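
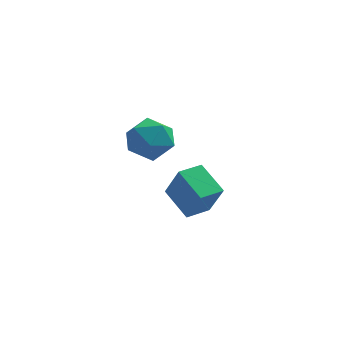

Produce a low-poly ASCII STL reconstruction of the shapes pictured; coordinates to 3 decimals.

solid 
facet normal -0.685 0.333 0.648
outer loop
vertex -2.78 -3.414 3.639
vertex -2.411 -4.19 4.428
vertex -1.933 -3.127 4.388
endloop
endfacet
facet normal -0.475 0.855 0.210
outer loop
vertex -2.78 -3.414 3.639
vertex -1.933 -3.127 4.388
vertex -1.854 -2.808 3.268
endloop
endfacet
facet normal -0.608 0.647 -0.460
outer loop
vertex -2.78 -3.414 3.639
vertex -1.854 -2.808 3.268
vertex -2.283 -3.675 2.615
endloop
endfacet
facet normal -0.900 -0.003 -0.436
outer loop
vertex -2.78 -3.414 3.639
vertex -2.283 -3.675 2.615
vertex -2.628 -4.529 3.332
endloop
endfacet
facet normal -0.948 -0.198 0.249
outer loop
vertex -2.78 -3.414 3.639
vertex -2.628 -4.529 3.332
vertex -2.411 -4.19 4.428
endloop
endfacet
facet normal 0.231 0.931 0.282
outer loop
vertex -1.854 -2.808 3.268
vertex -1.933 -3.127 4.388
vertex -0.912 -3.211 3.828
endloop
endfacet
facet normal -0.110 0.087 0.990
outer loop
vertex -1.933 -3.127 4.388
vertex -2.411 -4.19 4.428
vertex -1.257 -4.065 4.545
endloop
endfacet
facet normal -0.535 -0.771 0.345
outer loop
vertex -2.411 -4.19 4.428
vertex -2.628 -4.529 3.332
vertex -1.686 -4.932 3.892
endloop
endfacet
facet normal -0.456 -0.457 -0.764
outer loop
vertex -2.628 -4.529 3.332
vertex -2.283 -3.675 2.615
vertex -1.607 -4.613 2.772
endloop
endfacet
facet normal 0.017 0.596 -0.803
outer loop
vertex -2.283 -3.675 2.615
vertex -1.854 -2.808 3.268
vertex -1.129 -3.55 2.732
endloop
endfacet
facet normal 0.900 0.003 0.436
outer loop
vertex -0.76 -4.326 3.521
vertex -0.912 -3.211 3.828
vertex -1.257 -4.065 4.545
endloop
endfacet
facet normal 0.608 -0.647 0.460
outer loop
vertex -0.76 -4.326 3.521
vertex -1.257 -4.065 4.545
vertex -1.686 -4.932 3.892
endloop
endfacet
facet normal 0.475 -0.855 -0.210
outer loop
vertex -0.76 -4.326 3.521
vertex -1.686 -4.932 3.892
vertex -1.607 -4.613 2.772
endloop
endfacet
facet normal 0.685 -0.333 -0.648
outer loop
vertex -0.76 -4.326 3.521
vertex -1.607 -4.613 2.772
vertex -1.129 -3.55 2.732
endloop
endfacet
facet normal 0.948 0.198 -0.249
outer loop
vertex -0.76 -4.326 3.521
vertex -1.129 -3.55 2.732
vertex -0.912 -3.211 3.828
endloop
endfacet
facet normal 0.456 0.457 0.764
outer loop
vertex -1.257 -4.065 4.545
vertex -0.912 -3.211 3.828
vertex -1.933 -3.127 4.388
endloop
endfacet
facet normal -0.017 -0.596 0.803
outer loop
vertex -1.686 -4.932 3.892
vertex -1.257 -4.065 4.545
vertex -2.411 -4.19 4.428
endloop
endfacet
facet normal -0.231 -0.931 -0.282
outer loop
vertex -1.607 -4.613 2.772
vertex -1.686 -4.932 3.892
vertex -2.628 -4.529 3.332
endloop
endfacet
facet normal 0.110 -0.087 -0.990
outer loop
vertex -1.129 -3.55 2.732
vertex -1.607 -4.613 2.772
vertex -2.283 -3.675 2.615
endloop
endfacet
facet normal 0.535 0.771 -0.345
outer loop
vertex -0.912 -3.211 3.828
vertex -1.129 -3.55 2.732
vertex -1.854 -2.808 3.268
endloop
endfacet
facet normal -0.567 0.695 0.443
outer loop
vertex -0.729 -1.562 0.051
vertex 0.215 -0.745 -0.023
vertex -1.346 -0.999 -1.622
endloop
endfacet
facet normal -0.755 -0.653 0.059
outer loop
vertex -0.355 -2.215 -2.397
vertex -0.729 -1.562 0.051
vertex -1.346 -0.999 -1.622
endloop
endfacet
facet normal -0.567 0.694 0.443
outer loop
vertex -1.346 -0.999 -1.622
vertex 0.215 -0.745 -0.023
vertex -0.403 -0.182 -1.696
endloop
endfacet
facet normal -0.331 0.301 -0.895
outer loop
vertex -0.403 -0.182 -1.696
vertex -0.355 -2.215 -2.397
vertex -1.346 -0.999 -1.622
endloop
endfacet
facet normal 0.330 -0.301 0.895
outer loop
vertex -0.729 -1.562 0.051
vertex 1.206 -1.961 -0.798
vertex 0.215 -0.745 -0.023
endloop
endfacet
facet normal -0.755 -0.653 0.059
outer loop
vertex 0.263 -2.778 -0.724
vertex -0.729 -1.562 0.051
vertex -0.355 -2.215 -2.397
endloop
endfacet
facet normal 0.331 -0.301 0.895
outer loop
vertex 0.263 -2.778 -0.724
vertex 1.206 -1.961 -0.798
vertex -0.729 -1.562 0.051
endloop
endfacet
facet normal 0.755 0.653 -0.059
outer loop
vertex 0.215 -0.745 -0.023
vertex 1.206 -1.961 -0.798
vertex -0.403 -0.182 -1.696
endloop
endfacet
facet normal -0.330 0.301 -0.895
outer loop
vertex 0.589 -1.398 -2.471
vertex -0.355 -2.215 -2.397
vertex -0.403 -0.182 -1.696
endloop
endfacet
facet normal 0.755 0.653 -0.059
outer loop
vertex -0.403 -0.182 -1.696
vertex 1.206 -1.961 -0.798
vertex 0.589 -1.398 -2.471
endloop
endfacet
facet normal 0.567 -0.695 -0.443
outer loop
vertex 0.589 -1.398 -2.471
vertex 0.263 -2.778 -0.724
vertex -0.355 -2.215 -2.397
endloop
endfacet
facet normal 0.567 -0.695 -0.443
outer loop
vertex 1.206 -1.961 -0.798
vertex 0.263 -2.778 -0.724
vertex 0.589 -1.398 -2.471
endloop
endfacet

endsolid


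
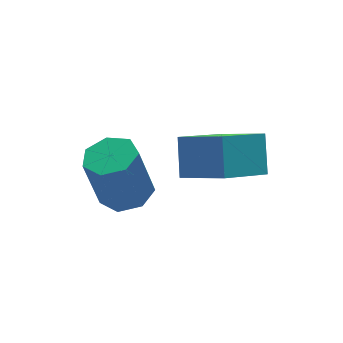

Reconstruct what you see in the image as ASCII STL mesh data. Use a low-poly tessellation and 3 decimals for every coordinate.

solid 
facet normal -0.819 -0.319 0.477
outer loop
vertex -1.549 -3.701 3.644
vertex -2.41 -2.608 2.895
vertex -1.78 -4.537 2.688
endloop
endfacet
facet normal 0.545 -0.692 0.473
outer loop
vertex -0.33 -3.972 1.845
vertex -1.549 -3.701 3.644
vertex -1.78 -4.537 2.688
endloop
endfacet
facet normal -0.819 -0.319 0.477
outer loop
vertex -1.78 -4.537 2.688
vertex -2.41 -2.608 2.895
vertex -2.641 -3.443 1.94
endloop
endfacet
facet normal -0.179 -0.647 -0.741
outer loop
vertex -2.641 -3.443 1.94
vertex -0.33 -3.972 1.845
vertex -1.78 -4.537 2.688
endloop
endfacet
facet normal 0.178 0.648 0.741
outer loop
vertex -1.549 -3.701 3.644
vertex -0.96 -2.043 2.052
vertex -2.41 -2.608 2.895
endloop
endfacet
facet normal 0.545 -0.692 0.473
outer loop
vertex -0.099 -3.137 2.8
vertex -1.549 -3.701 3.644
vertex -0.33 -3.972 1.845
endloop
endfacet
facet normal 0.179 0.648 0.741
outer loop
vertex -0.099 -3.137 2.8
vertex -0.96 -2.043 2.052
vertex -1.549 -3.701 3.644
endloop
endfacet
facet normal -0.545 0.692 -0.473
outer loop
vertex -2.41 -2.608 2.895
vertex -0.96 -2.043 2.052
vertex -2.641 -3.443 1.94
endloop
endfacet
facet normal -0.179 -0.648 -0.740
outer loop
vertex -1.191 -2.879 1.096
vertex -0.33 -3.972 1.845
vertex -2.641 -3.443 1.94
endloop
endfacet
facet normal -0.545 0.692 -0.474
outer loop
vertex -2.641 -3.443 1.94
vertex -0.96 -2.043 2.052
vertex -1.191 -2.879 1.096
endloop
endfacet
facet normal 0.819 0.319 -0.477
outer loop
vertex -1.191 -2.879 1.096
vertex -0.099 -3.137 2.8
vertex -0.33 -3.972 1.845
endloop
endfacet
facet normal 0.819 0.319 -0.477
outer loop
vertex -0.96 -2.043 2.052
vertex -0.099 -3.137 2.8
vertex -1.191 -2.879 1.096
endloop
endfacet
facet normal 0.239 -0.009 -0.971
outer loop
vertex -2.685 -1.459 -0.528
vertex -3.423 -1.128 -0.713
vertex -2.71 -0.739 -0.541
endloop
endfacet
facet normal 0.971 0.038 0.238
outer loop
vertex -2.685 -1.459 -0.528
vertex -2.71 -0.739 -0.541
vertex -3.138 -1.443 1.317
endloop
endfacet
facet normal 0.970 0.039 0.238
outer loop
vertex -3.138 -1.443 1.317
vertex -2.71 -0.739 -0.541
vertex -3.164 -0.723 1.304
endloop
endfacet
facet normal -0.238 0.009 0.971
outer loop
vertex -3.138 -1.443 1.317
vertex -3.164 -0.723 1.304
vertex -3.877 -1.112 1.133
endloop
endfacet
facet normal 0.239 -0.008 -0.971
outer loop
vertex -2.71 -0.739 -0.541
vertex -3.423 -1.128 -0.713
vertex -3.273 -0.312 -0.683
endloop
endfacet
facet normal 0.577 0.806 0.135
outer loop
vertex -2.71 -0.739 -0.541
vertex -3.273 -0.312 -0.683
vertex -3.164 -0.723 1.304
endloop
endfacet
facet normal 0.578 0.805 0.135
outer loop
vertex -3.164 -0.723 1.304
vertex -3.273 -0.312 -0.683
vertex -3.726 -0.296 1.162
endloop
endfacet
facet normal -0.238 0.010 0.971
outer loop
vertex -3.164 -0.723 1.304
vertex -3.726 -0.296 1.162
vertex -3.877 -1.112 1.133
endloop
endfacet
facet normal 0.238 -0.008 -0.971
outer loop
vertex -3.273 -0.312 -0.683
vertex -3.423 -1.128 -0.713
vertex -3.949 -0.5 -0.847
endloop
endfacet
facet normal -0.251 0.965 -0.070
outer loop
vertex -3.273 -0.312 -0.683
vertex -3.949 -0.5 -0.847
vertex -3.726 -0.296 1.162
endloop
endfacet
facet normal -0.251 0.965 -0.070
outer loop
vertex -3.726 -0.296 1.162
vertex -3.949 -0.5 -0.847
vertex -4.402 -0.484 0.998
endloop
endfacet
facet normal -0.238 0.010 0.971
outer loop
vertex -3.726 -0.296 1.162
vertex -4.402 -0.484 0.998
vertex -3.877 -1.112 1.133
endloop
endfacet
facet normal 0.238 -0.008 -0.971
outer loop
vertex -3.949 -0.5 -0.847
vertex -3.423 -1.128 -0.713
vertex -4.229 -1.16 -0.91
endloop
endfacet
facet normal -0.890 0.399 -0.222
outer loop
vertex -3.949 -0.5 -0.847
vertex -4.229 -1.16 -0.91
vertex -4.402 -0.484 0.998
endloop
endfacet
facet normal -0.890 0.399 -0.222
outer loop
vertex -4.402 -0.484 0.998
vertex -4.229 -1.16 -0.91
vertex -4.682 -1.144 0.935
endloop
endfacet
facet normal -0.239 0.009 0.971
outer loop
vertex -4.402 -0.484 0.998
vertex -4.682 -1.144 0.935
vertex -3.877 -1.112 1.133
endloop
endfacet
facet normal 0.238 -0.009 -0.971
outer loop
vertex -4.229 -1.16 -0.91
vertex -3.423 -1.128 -0.713
vertex -3.902 -1.797 -0.824
endloop
endfacet
facet normal -0.859 -0.469 -0.207
outer loop
vertex -4.229 -1.16 -0.91
vertex -3.902 -1.797 -0.824
vertex -4.682 -1.144 0.935
endloop
endfacet
facet normal -0.859 -0.468 -0.207
outer loop
vertex -4.682 -1.144 0.935
vertex -3.902 -1.797 -0.824
vertex -4.356 -1.781 1.021
endloop
endfacet
facet normal -0.239 0.009 0.971
outer loop
vertex -4.682 -1.144 0.935
vertex -4.356 -1.781 1.021
vertex -3.877 -1.112 1.133
endloop
endfacet
facet normal 0.238 -0.010 -0.971
outer loop
vertex -3.902 -1.797 -0.824
vertex -3.423 -1.128 -0.713
vertex -3.215 -1.929 -0.654
endloop
endfacet
facet normal -0.180 -0.983 -0.036
outer loop
vertex -3.902 -1.797 -0.824
vertex -3.215 -1.929 -0.654
vertex -4.356 -1.781 1.021
endloop
endfacet
facet normal -0.180 -0.983 -0.036
outer loop
vertex -4.356 -1.781 1.021
vertex -3.215 -1.929 -0.654
vertex -3.669 -1.913 1.191
endloop
endfacet
facet normal -0.239 0.008 0.971
outer loop
vertex -4.356 -1.781 1.021
vertex -3.669 -1.913 1.191
vertex -3.877 -1.112 1.133
endloop
endfacet
facet normal 0.239 -0.009 -0.971
outer loop
vertex -3.215 -1.929 -0.654
vertex -3.423 -1.128 -0.713
vertex -2.685 -1.459 -0.528
endloop
endfacet
facet normal 0.633 -0.757 0.162
outer loop
vertex -3.215 -1.929 -0.654
vertex -2.685 -1.459 -0.528
vertex -3.669 -1.913 1.191
endloop
endfacet
facet normal 0.632 -0.758 0.162
outer loop
vertex -3.669 -1.913 1.191
vertex -2.685 -1.459 -0.528
vertex -3.138 -1.443 1.317
endloop
endfacet
facet normal -0.238 0.009 0.971
outer loop
vertex -3.669 -1.913 1.191
vertex -3.138 -1.443 1.317
vertex -3.877 -1.112 1.133
endloop
endfacet

endsolid


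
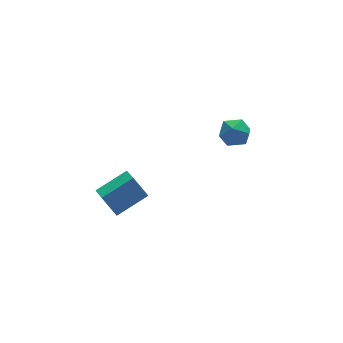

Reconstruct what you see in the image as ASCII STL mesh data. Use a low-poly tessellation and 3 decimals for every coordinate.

solid 
facet normal -0.922 -0.076 -0.378
outer loop
vertex -4.451 1.603 -0.208
vertex -4.259 2.931 -0.944
vertex -3.921 0.891 -1.356
endloop
endfacet
facet normal -0.125 -0.868 0.481
outer loop
vertex -2.021 1.049 -0.576
vertex -4.451 1.603 -0.208
vertex -3.921 0.891 -1.356
endloop
endfacet
facet normal -0.923 -0.077 -0.378
outer loop
vertex -3.921 0.891 -1.356
vertex -4.259 2.931 -0.944
vertex -3.73 2.219 -2.091
endloop
endfacet
facet normal 0.366 -0.490 -0.791
outer loop
vertex -3.73 2.219 -2.091
vertex -2.021 1.049 -0.576
vertex -3.921 0.891 -1.356
endloop
endfacet
facet normal -0.365 0.491 0.791
outer loop
vertex -4.451 1.603 -0.208
vertex -2.359 3.089 -0.164
vertex -4.259 2.931 -0.944
endloop
endfacet
facet normal -0.125 -0.868 0.481
outer loop
vertex -2.55 1.761 0.571
vertex -4.451 1.603 -0.208
vertex -2.021 1.049 -0.576
endloop
endfacet
facet normal -0.365 0.490 0.791
outer loop
vertex -2.55 1.761 0.571
vertex -2.359 3.089 -0.164
vertex -4.451 1.603 -0.208
endloop
endfacet
facet normal 0.125 0.868 -0.481
outer loop
vertex -4.259 2.931 -0.944
vertex -2.359 3.089 -0.164
vertex -3.73 2.219 -2.091
endloop
endfacet
facet normal 0.365 -0.491 -0.791
outer loop
vertex -1.829 2.377 -1.312
vertex -2.021 1.049 -0.576
vertex -3.73 2.219 -2.091
endloop
endfacet
facet normal 0.125 0.868 -0.481
outer loop
vertex -3.73 2.219 -2.091
vertex -2.359 3.089 -0.164
vertex -1.829 2.377 -1.312
endloop
endfacet
facet normal 0.923 0.076 0.378
outer loop
vertex -1.829 2.377 -1.312
vertex -2.55 1.761 0.571
vertex -2.021 1.049 -0.576
endloop
endfacet
facet normal 0.922 0.077 0.378
outer loop
vertex -2.359 3.089 -0.164
vertex -2.55 1.761 0.571
vertex -1.829 2.377 -1.312
endloop
endfacet
facet normal -0.075 0.192 0.978
outer loop
vertex 3.222 2.739 2.239
vertex 3.285 1.751 2.438
vertex 4.123 2.311 2.392
endloop
endfacet
facet normal 0.241 0.734 0.635
outer loop
vertex 3.222 2.739 2.239
vertex 4.123 2.311 2.392
vertex 4.005 2.989 1.653
endloop
endfacet
facet normal -0.210 0.969 0.133
outer loop
vertex 3.222 2.739 2.239
vertex 4.005 2.989 1.653
vertex 3.093 2.848 1.244
endloop
endfacet
facet normal -0.803 0.573 0.167
outer loop
vertex 3.222 2.739 2.239
vertex 3.093 2.848 1.244
vertex 2.648 2.083 1.729
endloop
endfacet
facet normal -0.719 0.093 0.689
outer loop
vertex 3.222 2.739 2.239
vertex 2.648 2.083 1.729
vertex 3.285 1.751 2.438
endloop
endfacet
facet normal 0.821 0.480 0.309
outer loop
vertex 4.005 2.989 1.653
vertex 4.123 2.311 2.392
vertex 4.552 2.157 1.491
endloop
endfacet
facet normal 0.312 -0.396 0.863
outer loop
vertex 4.123 2.311 2.392
vertex 3.285 1.751 2.438
vertex 4.107 1.392 1.976
endloop
endfacet
facet normal -0.730 -0.557 0.395
outer loop
vertex 3.285 1.751 2.438
vertex 2.648 2.083 1.729
vertex 3.195 1.251 1.567
endloop
endfacet
facet normal -0.866 0.219 -0.450
outer loop
vertex 2.648 2.083 1.729
vertex 3.093 2.848 1.244
vertex 3.077 1.929 0.828
endloop
endfacet
facet normal 0.093 0.859 -0.503
outer loop
vertex 3.093 2.848 1.244
vertex 4.005 2.989 1.653
vertex 3.915 2.489 0.782
endloop
endfacet
facet normal 0.803 -0.573 -0.167
outer loop
vertex 3.978 1.501 0.981
vertex 4.552 2.157 1.491
vertex 4.107 1.392 1.976
endloop
endfacet
facet normal 0.210 -0.969 -0.133
outer loop
vertex 3.978 1.501 0.981
vertex 4.107 1.392 1.976
vertex 3.195 1.251 1.567
endloop
endfacet
facet normal -0.241 -0.734 -0.635
outer loop
vertex 3.978 1.501 0.981
vertex 3.195 1.251 1.567
vertex 3.077 1.929 0.828
endloop
endfacet
facet normal 0.075 -0.192 -0.978
outer loop
vertex 3.978 1.501 0.981
vertex 3.077 1.929 0.828
vertex 3.915 2.489 0.782
endloop
endfacet
facet normal 0.719 -0.093 -0.689
outer loop
vertex 3.978 1.501 0.981
vertex 3.915 2.489 0.782
vertex 4.552 2.157 1.491
endloop
endfacet
facet normal 0.866 -0.219 0.450
outer loop
vertex 4.107 1.392 1.976
vertex 4.552 2.157 1.491
vertex 4.123 2.311 2.392
endloop
endfacet
facet normal -0.093 -0.859 0.503
outer loop
vertex 3.195 1.251 1.567
vertex 4.107 1.392 1.976
vertex 3.285 1.751 2.438
endloop
endfacet
facet normal -0.821 -0.480 -0.309
outer loop
vertex 3.077 1.929 0.828
vertex 3.195 1.251 1.567
vertex 2.648 2.083 1.729
endloop
endfacet
facet normal -0.312 0.396 -0.863
outer loop
vertex 3.915 2.489 0.782
vertex 3.077 1.929 0.828
vertex 3.093 2.848 1.244
endloop
endfacet
facet normal 0.730 0.557 -0.395
outer loop
vertex 4.552 2.157 1.491
vertex 3.915 2.489 0.782
vertex 4.005 2.989 1.653
endloop
endfacet

endsolid


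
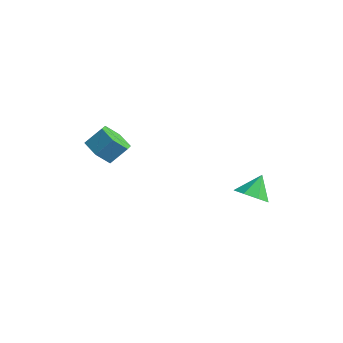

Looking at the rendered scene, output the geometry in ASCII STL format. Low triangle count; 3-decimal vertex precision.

solid 
facet normal 0.073 -0.644 -0.762
outer loop
vertex 3.855 3.021 -0.033
vertex 2.824 2.834 0.026
vertex 3.425 3.519 -0.495
endloop
endfacet
facet normal 0.664 0.729 0.168
outer loop
vertex 3.855 3.021 -0.033
vertex 3.425 3.519 -0.495
vertex 2.716 3.786 1.154
endloop
endfacet
facet normal 0.073 -0.644 -0.762
outer loop
vertex 3.425 3.519 -0.495
vertex 2.824 2.834 0.026
vertex 2.643 3.615 -0.651
endloop
endfacet
facet normal 0.141 0.985 -0.099
outer loop
vertex 3.425 3.519 -0.495
vertex 2.643 3.615 -0.651
vertex 2.716 3.786 1.154
endloop
endfacet
facet normal 0.074 -0.643 -0.762
outer loop
vertex 2.643 3.615 -0.651
vertex 2.824 2.834 0.026
vertex 1.966 3.253 -0.411
endloop
endfacet
facet normal -0.488 0.871 -0.063
outer loop
vertex 2.643 3.615 -0.651
vertex 1.966 3.253 -0.411
vertex 2.716 3.786 1.154
endloop
endfacet
facet normal 0.073 -0.644 -0.761
outer loop
vertex 1.966 3.253 -0.411
vertex 2.824 2.834 0.026
vertex 1.793 2.646 0.086
endloop
endfacet
facet normal -0.854 0.453 0.255
outer loop
vertex 1.966 3.253 -0.411
vertex 1.793 2.646 0.086
vertex 2.716 3.786 1.154
endloop
endfacet
facet normal 0.073 -0.644 -0.762
outer loop
vertex 1.793 2.646 0.086
vertex 2.824 2.834 0.026
vertex 2.223 2.148 0.548
endloop
endfacet
facet normal -0.744 -0.023 0.668
outer loop
vertex 1.793 2.646 0.086
vertex 2.223 2.148 0.548
vertex 2.716 3.786 1.154
endloop
endfacet
facet normal 0.073 -0.644 -0.762
outer loop
vertex 2.223 2.148 0.548
vertex 2.824 2.834 0.026
vertex 3.005 2.052 0.704
endloop
endfacet
facet normal -0.221 -0.279 0.934
outer loop
vertex 2.223 2.148 0.548
vertex 3.005 2.052 0.704
vertex 2.716 3.786 1.154
endloop
endfacet
facet normal 0.073 -0.644 -0.762
outer loop
vertex 3.005 2.052 0.704
vertex 2.824 2.834 0.026
vertex 3.682 2.414 0.463
endloop
endfacet
facet normal 0.408 -0.165 0.898
outer loop
vertex 3.005 2.052 0.704
vertex 3.682 2.414 0.463
vertex 2.716 3.786 1.154
endloop
endfacet
facet normal 0.073 -0.643 -0.762
outer loop
vertex 3.682 2.414 0.463
vertex 2.824 2.834 0.026
vertex 3.855 3.021 -0.033
endloop
endfacet
facet normal 0.774 0.253 0.580
outer loop
vertex 3.682 2.414 0.463
vertex 3.855 3.021 -0.033
vertex 2.716 3.786 1.154
endloop
endfacet
facet normal -0.356 -0.620 -0.699
outer loop
vertex -3.246 -2.432 2.948
vertex -3.834 -1.627 2.533
vertex -2.829 -1.802 2.176
endloop
endfacet
facet normal 0.851 -0.524 0.032
outer loop
vertex -3.246 -2.432 2.948
vertex -2.829 -1.802 2.176
vertex -2.779 -1.618 3.863
endloop
endfacet
facet normal 0.851 -0.525 0.032
outer loop
vertex -2.779 -1.618 3.863
vertex -2.829 -1.802 2.176
vertex -2.362 -0.989 3.09
endloop
endfacet
facet normal 0.357 0.621 0.698
outer loop
vertex -2.779 -1.618 3.863
vertex -2.362 -0.989 3.09
vertex -3.366 -0.813 3.447
endloop
endfacet
facet normal -0.356 -0.621 -0.698
outer loop
vertex -2.829 -1.802 2.176
vertex -3.834 -1.627 2.533
vertex -3.417 -0.997 1.76
endloop
endfacet
facet normal 0.759 0.243 -0.604
outer loop
vertex -2.829 -1.802 2.176
vertex -3.417 -0.997 1.76
vertex -2.362 -0.989 3.09
endloop
endfacet
facet normal 0.759 0.243 -0.604
outer loop
vertex -2.362 -0.989 3.09
vertex -3.417 -0.997 1.76
vertex -2.95 -0.184 2.675
endloop
endfacet
facet normal 0.357 0.621 0.698
outer loop
vertex -2.362 -0.989 3.09
vertex -2.95 -0.184 2.675
vertex -3.366 -0.813 3.447
endloop
endfacet
facet normal -0.356 -0.621 -0.698
outer loop
vertex -3.417 -0.997 1.76
vertex -3.834 -1.627 2.533
vertex -4.421 -0.822 2.117
endloop
endfacet
facet normal -0.092 0.767 -0.635
outer loop
vertex -3.417 -0.997 1.76
vertex -4.421 -0.822 2.117
vertex -2.95 -0.184 2.675
endloop
endfacet
facet normal -0.092 0.767 -0.635
outer loop
vertex -2.95 -0.184 2.675
vertex -4.421 -0.822 2.117
vertex -3.954 -0.008 3.032
endloop
endfacet
facet normal 0.357 0.621 0.698
outer loop
vertex -2.95 -0.184 2.675
vertex -3.954 -0.008 3.032
vertex -3.366 -0.813 3.447
endloop
endfacet
facet normal -0.357 -0.621 -0.698
outer loop
vertex -4.421 -0.822 2.117
vertex -3.834 -1.627 2.533
vertex -4.838 -1.451 2.89
endloop
endfacet
facet normal -0.851 0.524 -0.032
outer loop
vertex -4.421 -0.822 2.117
vertex -4.838 -1.451 2.89
vertex -3.954 -0.008 3.032
endloop
endfacet
facet normal -0.851 0.524 -0.032
outer loop
vertex -3.954 -0.008 3.032
vertex -4.838 -1.451 2.89
vertex -4.371 -0.638 3.804
endloop
endfacet
facet normal 0.356 0.620 0.699
outer loop
vertex -3.954 -0.008 3.032
vertex -4.371 -0.638 3.804
vertex -3.366 -0.813 3.447
endloop
endfacet
facet normal -0.357 -0.621 -0.698
outer loop
vertex -4.838 -1.451 2.89
vertex -3.834 -1.627 2.533
vertex -4.25 -2.256 3.305
endloop
endfacet
facet normal -0.759 -0.243 0.604
outer loop
vertex -4.838 -1.451 2.89
vertex -4.25 -2.256 3.305
vertex -4.371 -0.638 3.804
endloop
endfacet
facet normal -0.759 -0.243 0.603
outer loop
vertex -4.371 -0.638 3.804
vertex -4.25 -2.256 3.305
vertex -3.783 -1.443 4.22
endloop
endfacet
facet normal 0.356 0.621 0.698
outer loop
vertex -4.371 -0.638 3.804
vertex -3.783 -1.443 4.22
vertex -3.366 -0.813 3.447
endloop
endfacet
facet normal -0.357 -0.621 -0.698
outer loop
vertex -4.25 -2.256 3.305
vertex -3.834 -1.627 2.533
vertex -3.246 -2.432 2.948
endloop
endfacet
facet normal 0.091 -0.767 0.635
outer loop
vertex -4.25 -2.256 3.305
vertex -3.246 -2.432 2.948
vertex -3.783 -1.443 4.22
endloop
endfacet
facet normal 0.092 -0.767 0.635
outer loop
vertex -3.783 -1.443 4.22
vertex -3.246 -2.432 2.948
vertex -2.779 -1.618 3.863
endloop
endfacet
facet normal 0.356 0.621 0.698
outer loop
vertex -3.783 -1.443 4.22
vertex -2.779 -1.618 3.863
vertex -3.366 -0.813 3.447
endloop
endfacet

endsolid


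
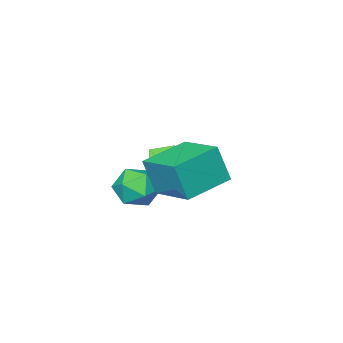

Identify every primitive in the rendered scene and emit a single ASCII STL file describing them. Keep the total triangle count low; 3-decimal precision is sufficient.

solid 
facet normal -0.689 0.395 0.608
outer loop
vertex 1.194 -2.252 -1.467
vertex 1.098 -3.221 -0.946
vertex 1.834 -2.477 -0.596
endloop
endfacet
facet normal -0.223 0.892 0.394
outer loop
vertex 1.194 -2.252 -1.467
vertex 1.834 -2.477 -0.596
vertex 2.263 -1.978 -1.482
endloop
endfacet
facet normal -0.239 0.917 -0.320
outer loop
vertex 1.194 -2.252 -1.467
vertex 2.263 -1.978 -1.482
vertex 1.792 -2.414 -2.38
endloop
endfacet
facet normal -0.716 0.436 -0.546
outer loop
vertex 1.194 -2.252 -1.467
vertex 1.792 -2.414 -2.38
vertex 1.072 -3.182 -2.049
endloop
endfacet
facet normal -0.993 0.113 0.027
outer loop
vertex 1.194 -2.252 -1.467
vertex 1.072 -3.182 -2.049
vertex 1.098 -3.221 -0.946
endloop
endfacet
facet normal 0.430 0.682 0.592
outer loop
vertex 2.263 -1.978 -1.482
vertex 1.834 -2.477 -0.596
vertex 2.828 -2.778 -0.971
endloop
endfacet
facet normal -0.323 -0.122 0.938
outer loop
vertex 1.834 -2.477 -0.596
vertex 1.098 -3.221 -0.946
vertex 2.108 -3.546 -0.64
endloop
endfacet
facet normal -0.816 -0.577 -0.001
outer loop
vertex 1.098 -3.221 -0.946
vertex 1.072 -3.182 -2.049
vertex 1.637 -3.982 -1.538
endloop
endfacet
facet normal -0.367 -0.056 -0.928
outer loop
vertex 1.072 -3.182 -2.049
vertex 1.792 -2.414 -2.38
vertex 2.066 -3.483 -2.424
endloop
endfacet
facet normal 0.403 0.722 -0.562
outer loop
vertex 1.792 -2.414 -2.38
vertex 2.263 -1.978 -1.482
vertex 2.802 -2.739 -2.074
endloop
endfacet
facet normal 0.716 -0.436 0.546
outer loop
vertex 2.706 -3.708 -1.553
vertex 2.828 -2.778 -0.971
vertex 2.108 -3.546 -0.64
endloop
endfacet
facet normal 0.239 -0.917 0.320
outer loop
vertex 2.706 -3.708 -1.553
vertex 2.108 -3.546 -0.64
vertex 1.637 -3.982 -1.538
endloop
endfacet
facet normal 0.223 -0.892 -0.394
outer loop
vertex 2.706 -3.708 -1.553
vertex 1.637 -3.982 -1.538
vertex 2.066 -3.483 -2.424
endloop
endfacet
facet normal 0.689 -0.395 -0.608
outer loop
vertex 2.706 -3.708 -1.553
vertex 2.066 -3.483 -2.424
vertex 2.802 -2.739 -2.074
endloop
endfacet
facet normal 0.993 -0.113 -0.027
outer loop
vertex 2.706 -3.708 -1.553
vertex 2.802 -2.739 -2.074
vertex 2.828 -2.778 -0.971
endloop
endfacet
facet normal 0.367 0.056 0.928
outer loop
vertex 2.108 -3.546 -0.64
vertex 2.828 -2.778 -0.971
vertex 1.834 -2.477 -0.596
endloop
endfacet
facet normal -0.403 -0.722 0.562
outer loop
vertex 1.637 -3.982 -1.538
vertex 2.108 -3.546 -0.64
vertex 1.098 -3.221 -0.946
endloop
endfacet
facet normal -0.430 -0.682 -0.592
outer loop
vertex 2.066 -3.483 -2.424
vertex 1.637 -3.982 -1.538
vertex 1.072 -3.182 -2.049
endloop
endfacet
facet normal 0.323 0.122 -0.938
outer loop
vertex 2.802 -2.739 -2.074
vertex 2.066 -3.483 -2.424
vertex 1.792 -2.414 -2.38
endloop
endfacet
facet normal 0.816 0.577 0.001
outer loop
vertex 2.828 -2.778 -0.971
vertex 2.802 -2.739 -2.074
vertex 2.263 -1.978 -1.482
endloop
endfacet
facet normal -0.521 -0.143 -0.841
outer loop
vertex -0.645 -5.135 -1.641
vertex -1.398 -4.362 -1.306
vertex 0.384 -3.754 -2.513
endloop
endfacet
facet normal 0.667 -0.684 -0.296
outer loop
vertex 0.878 -3.618 -1.714
vertex -0.645 -5.135 -1.641
vertex 0.384 -3.754 -2.513
endloop
endfacet
facet normal -0.521 -0.144 -0.841
outer loop
vertex 0.384 -3.754 -2.513
vertex -1.398 -4.362 -1.306
vertex -0.37 -2.981 -2.178
endloop
endfacet
facet normal 0.533 0.716 -0.451
outer loop
vertex -0.37 -2.981 -2.178
vertex 0.878 -3.618 -1.714
vertex 0.384 -3.754 -2.513
endloop
endfacet
facet normal -0.533 -0.715 0.452
outer loop
vertex -0.645 -5.135 -1.641
vertex -0.904 -4.226 -0.507
vertex -1.398 -4.362 -1.306
endloop
endfacet
facet normal 0.667 -0.684 -0.297
outer loop
vertex -0.15 -4.999 -0.842
vertex -0.645 -5.135 -1.641
vertex 0.878 -3.618 -1.714
endloop
endfacet
facet normal -0.533 -0.716 0.452
outer loop
vertex -0.15 -4.999 -0.842
vertex -0.904 -4.226 -0.507
vertex -0.645 -5.135 -1.641
endloop
endfacet
facet normal -0.667 0.684 0.296
outer loop
vertex -1.398 -4.362 -1.306
vertex -0.904 -4.226 -0.507
vertex -0.37 -2.981 -2.178
endloop
endfacet
facet normal 0.533 0.715 -0.452
outer loop
vertex 0.125 -2.845 -1.379
vertex 0.878 -3.618 -1.714
vertex -0.37 -2.981 -2.178
endloop
endfacet
facet normal -0.667 0.684 0.297
outer loop
vertex -0.37 -2.981 -2.178
vertex -0.904 -4.226 -0.507
vertex 0.125 -2.845 -1.379
endloop
endfacet
facet normal 0.521 0.143 0.841
outer loop
vertex 0.125 -2.845 -1.379
vertex -0.15 -4.999 -0.842
vertex 0.878 -3.618 -1.714
endloop
endfacet
facet normal 0.521 0.143 0.842
outer loop
vertex -0.904 -4.226 -0.507
vertex -0.15 -4.999 -0.842
vertex 0.125 -2.845 -1.379
endloop
endfacet
facet normal -0.984 -0.042 0.171
outer loop
vertex 0.994 -1.026 1.626
vertex 1.004 1.047 2.197
vertex 0.68 -0.559 -0.063
endloop
endfacet
facet normal -0.005 -0.964 -0.266
outer loop
vertex 2.836 -0.467 -0.437
vertex 0.994 -1.026 1.626
vertex 0.68 -0.559 -0.063
endloop
endfacet
facet normal -0.984 -0.043 0.171
outer loop
vertex 0.68 -0.559 -0.063
vertex 1.004 1.047 2.197
vertex 0.69 1.513 0.509
endloop
endfacet
facet normal -0.176 0.263 -0.949
outer loop
vertex 0.69 1.513 0.509
vertex 2.836 -0.467 -0.437
vertex 0.68 -0.559 -0.063
endloop
endfacet
facet normal 0.176 -0.262 0.949
outer loop
vertex 0.994 -1.026 1.626
vertex 3.16 1.139 1.823
vertex 1.004 1.047 2.197
endloop
endfacet
facet normal -0.005 -0.964 -0.265
outer loop
vertex 3.15 -0.933 1.251
vertex 0.994 -1.026 1.626
vertex 2.836 -0.467 -0.437
endloop
endfacet
facet normal 0.176 -0.263 0.949
outer loop
vertex 3.15 -0.933 1.251
vertex 3.16 1.139 1.823
vertex 0.994 -1.026 1.626
endloop
endfacet
facet normal 0.005 0.964 0.265
outer loop
vertex 1.004 1.047 2.197
vertex 3.16 1.139 1.823
vertex 0.69 1.513 0.509
endloop
endfacet
facet normal -0.176 0.262 -0.949
outer loop
vertex 2.846 1.606 0.134
vertex 2.836 -0.467 -0.437
vertex 0.69 1.513 0.509
endloop
endfacet
facet normal 0.005 0.964 0.266
outer loop
vertex 0.69 1.513 0.509
vertex 3.16 1.139 1.823
vertex 2.846 1.606 0.134
endloop
endfacet
facet normal 0.984 0.042 -0.171
outer loop
vertex 2.846 1.606 0.134
vertex 3.15 -0.933 1.251
vertex 2.836 -0.467 -0.437
endloop
endfacet
facet normal 0.984 0.043 -0.171
outer loop
vertex 3.16 1.139 1.823
vertex 3.15 -0.933 1.251
vertex 2.846 1.606 0.134
endloop
endfacet

endsolid


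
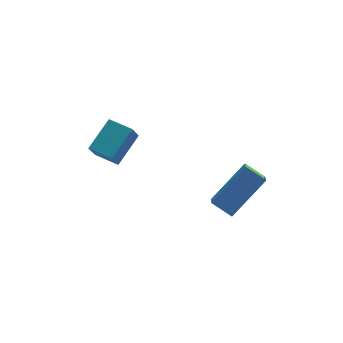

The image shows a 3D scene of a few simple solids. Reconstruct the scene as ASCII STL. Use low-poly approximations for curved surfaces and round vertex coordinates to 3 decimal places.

solid 
facet normal -0.290 -0.463 0.838
outer loop
vertex -0.473 3.395 3.353
vertex -1.314 4.126 3.465
vertex -1.434 2.423 2.483
endloop
endfacet
facet normal 0.751 -0.653 -0.100
outer loop
vertex -1.126 2.914 1.595
vertex -0.473 3.395 3.353
vertex -1.434 2.423 2.483
endloop
endfacet
facet normal -0.290 -0.463 0.838
outer loop
vertex -1.434 2.423 2.483
vertex -1.314 4.126 3.465
vertex -2.275 3.154 2.595
endloop
endfacet
facet normal -0.593 -0.600 -0.537
outer loop
vertex -2.275 3.154 2.595
vertex -1.126 2.914 1.595
vertex -1.434 2.423 2.483
endloop
endfacet
facet normal 0.593 0.600 0.537
outer loop
vertex -0.473 3.395 3.353
vertex -1.006 4.617 2.577
vertex -1.314 4.126 3.465
endloop
endfacet
facet normal 0.751 -0.653 -0.100
outer loop
vertex -0.165 3.886 2.465
vertex -0.473 3.395 3.353
vertex -1.126 2.914 1.595
endloop
endfacet
facet normal 0.593 0.600 0.537
outer loop
vertex -0.165 3.886 2.465
vertex -1.006 4.617 2.577
vertex -0.473 3.395 3.353
endloop
endfacet
facet normal -0.751 0.653 0.100
outer loop
vertex -1.314 4.126 3.465
vertex -1.006 4.617 2.577
vertex -2.275 3.154 2.595
endloop
endfacet
facet normal -0.593 -0.600 -0.537
outer loop
vertex -1.967 3.645 1.707
vertex -1.126 2.914 1.595
vertex -2.275 3.154 2.595
endloop
endfacet
facet normal -0.751 0.653 0.100
outer loop
vertex -2.275 3.154 2.595
vertex -1.006 4.617 2.577
vertex -1.967 3.645 1.707
endloop
endfacet
facet normal 0.290 0.463 -0.838
outer loop
vertex -1.967 3.645 1.707
vertex -0.165 3.886 2.465
vertex -1.126 2.914 1.595
endloop
endfacet
facet normal 0.290 0.463 -0.838
outer loop
vertex -1.006 4.617 2.577
vertex -0.165 3.886 2.465
vertex -1.967 3.645 1.707
endloop
endfacet
facet normal -0.683 -0.337 -0.648
outer loop
vertex 2.75 -1.044 1.447
vertex 2.031 -0.577 1.961
vertex 2.877 -0.243 0.897
endloop
endfacet
facet normal 0.720 -0.467 -0.513
outer loop
vertex 4.329 0.477 2.279
vertex 2.75 -1.044 1.447
vertex 2.877 -0.243 0.897
endloop
endfacet
facet normal -0.682 -0.338 -0.648
outer loop
vertex 2.877 -0.243 0.897
vertex 2.031 -0.577 1.961
vertex 2.157 0.224 1.411
endloop
endfacet
facet normal 0.129 0.817 -0.562
outer loop
vertex 2.157 0.224 1.411
vertex 4.329 0.477 2.279
vertex 2.877 -0.243 0.897
endloop
endfacet
facet normal -0.129 -0.817 0.562
outer loop
vertex 2.75 -1.044 1.447
vertex 3.483 0.143 3.343
vertex 2.031 -0.577 1.961
endloop
endfacet
facet normal 0.720 -0.466 -0.514
outer loop
vertex 4.203 -0.324 2.829
vertex 2.75 -1.044 1.447
vertex 4.329 0.477 2.279
endloop
endfacet
facet normal -0.129 -0.817 0.562
outer loop
vertex 4.203 -0.324 2.829
vertex 3.483 0.143 3.343
vertex 2.75 -1.044 1.447
endloop
endfacet
facet normal -0.720 0.466 0.514
outer loop
vertex 2.031 -0.577 1.961
vertex 3.483 0.143 3.343
vertex 2.157 0.224 1.411
endloop
endfacet
facet normal 0.129 0.817 -0.562
outer loop
vertex 3.61 0.944 2.793
vertex 4.329 0.477 2.279
vertex 2.157 0.224 1.411
endloop
endfacet
facet normal -0.720 0.467 0.514
outer loop
vertex 2.157 0.224 1.411
vertex 3.483 0.143 3.343
vertex 3.61 0.944 2.793
endloop
endfacet
facet normal 0.683 0.338 0.648
outer loop
vertex 3.61 0.944 2.793
vertex 4.203 -0.324 2.829
vertex 4.329 0.477 2.279
endloop
endfacet
facet normal 0.682 0.337 0.649
outer loop
vertex 3.483 0.143 3.343
vertex 4.203 -0.324 2.829
vertex 3.61 0.944 2.793
endloop
endfacet

endsolid


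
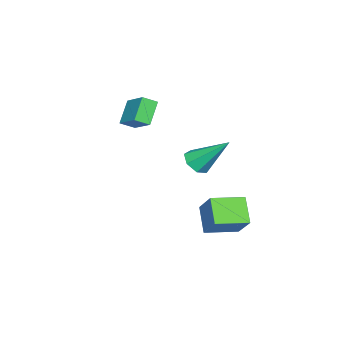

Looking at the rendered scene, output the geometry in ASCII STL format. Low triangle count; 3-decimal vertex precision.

solid 
facet normal -0.640 0.757 -0.133
outer loop
vertex -0.097 1.701 -3.799
vertex 0.677 2.583 -2.5
vertex 0.89 2.354 -4.83
endloop
endfacet
facet normal -0.442 -0.503 -0.742
outer loop
vertex 2.003 1.037 -4.6
vertex -0.097 1.701 -3.799
vertex 0.89 2.354 -4.83
endloop
endfacet
facet normal -0.640 0.757 -0.133
outer loop
vertex 0.89 2.354 -4.83
vertex 0.677 2.583 -2.5
vertex 1.664 3.236 -3.532
endloop
endfacet
facet normal 0.628 0.416 -0.657
outer loop
vertex 1.664 3.236 -3.532
vertex 2.003 1.037 -4.6
vertex 0.89 2.354 -4.83
endloop
endfacet
facet normal -0.628 -0.416 0.657
outer loop
vertex -0.097 1.701 -3.799
vertex 1.79 1.266 -2.27
vertex 0.677 2.583 -2.5
endloop
endfacet
facet normal -0.442 -0.504 -0.742
outer loop
vertex 1.016 0.384 -3.568
vertex -0.097 1.701 -3.799
vertex 2.003 1.037 -4.6
endloop
endfacet
facet normal -0.628 -0.416 0.657
outer loop
vertex 1.016 0.384 -3.568
vertex 1.79 1.266 -2.27
vertex -0.097 1.701 -3.799
endloop
endfacet
facet normal 0.443 0.504 0.742
outer loop
vertex 0.677 2.583 -2.5
vertex 1.79 1.266 -2.27
vertex 1.664 3.236 -3.532
endloop
endfacet
facet normal 0.629 0.416 -0.657
outer loop
vertex 2.777 1.919 -3.301
vertex 2.003 1.037 -4.6
vertex 1.664 3.236 -3.532
endloop
endfacet
facet normal 0.442 0.504 0.742
outer loop
vertex 1.664 3.236 -3.532
vertex 1.79 1.266 -2.27
vertex 2.777 1.919 -3.301
endloop
endfacet
facet normal 0.640 -0.757 0.133
outer loop
vertex 2.777 1.919 -3.301
vertex 1.016 0.384 -3.568
vertex 2.003 1.037 -4.6
endloop
endfacet
facet normal 0.640 -0.757 0.133
outer loop
vertex 1.79 1.266 -2.27
vertex 1.016 0.384 -3.568
vertex 2.777 1.919 -3.301
endloop
endfacet
facet normal 0.061 -0.698 -0.714
outer loop
vertex 4.733 1.35 1.671
vertex 4.026 1.516 1.448
vertex 4.681 1.818 1.209
endloop
endfacet
facet normal 0.932 0.302 0.201
outer loop
vertex 4.733 1.35 1.671
vertex 4.681 1.818 1.209
vertex 3.894 3.044 3.012
endloop
endfacet
facet normal 0.062 -0.698 -0.713
outer loop
vertex 4.681 1.818 1.209
vertex 4.026 1.516 1.448
vertex 4.136 2.058 0.927
endloop
endfacet
facet normal 0.515 0.797 -0.317
outer loop
vertex 4.681 1.818 1.209
vertex 4.136 2.058 0.927
vertex 3.894 3.044 3.012
endloop
endfacet
facet normal 0.059 -0.698 -0.714
outer loop
vertex 4.136 2.058 0.927
vertex 4.026 1.516 1.448
vertex 3.508 1.891 1.038
endloop
endfacet
facet normal -0.302 0.848 -0.436
outer loop
vertex 4.136 2.058 0.927
vertex 3.508 1.891 1.038
vertex 3.894 3.044 3.012
endloop
endfacet
facet normal 0.060 -0.698 -0.714
outer loop
vertex 3.508 1.891 1.038
vertex 4.026 1.516 1.448
vertex 3.27 1.441 1.458
endloop
endfacet
facet normal -0.906 0.417 -0.067
outer loop
vertex 3.508 1.891 1.038
vertex 3.27 1.441 1.458
vertex 3.894 3.044 3.012
endloop
endfacet
facet normal 0.060 -0.698 -0.714
outer loop
vertex 3.27 1.441 1.458
vertex 4.026 1.516 1.448
vertex 3.602 1.048 1.87
endloop
endfacet
facet normal -0.841 -0.171 0.514
outer loop
vertex 3.27 1.441 1.458
vertex 3.602 1.048 1.87
vertex 3.894 3.044 3.012
endloop
endfacet
facet normal 0.060 -0.698 -0.714
outer loop
vertex 3.602 1.048 1.87
vertex 4.026 1.516 1.448
vertex 4.253 1.007 1.965
endloop
endfacet
facet normal -0.156 -0.473 0.867
outer loop
vertex 3.602 1.048 1.87
vertex 4.253 1.007 1.965
vertex 3.894 3.044 3.012
endloop
endfacet
facet normal 0.061 -0.698 -0.714
outer loop
vertex 4.253 1.007 1.965
vertex 4.026 1.516 1.448
vertex 4.733 1.35 1.671
endloop
endfacet
facet normal 0.633 -0.263 0.728
outer loop
vertex 4.253 1.007 1.965
vertex 4.733 1.35 1.671
vertex 3.894 3.044 3.012
endloop
endfacet
facet normal -0.487 -0.696 -0.528
outer loop
vertex -1.753 -4.661 1.229
vertex -2.195 -4.044 0.824
vertex -0.708 -4.599 0.183
endloop
endfacet
facet normal 0.514 -0.717 0.471
outer loop
vertex 0.135 -3.396 1.096
vertex -1.753 -4.661 1.229
vertex -0.708 -4.599 0.183
endloop
endfacet
facet normal -0.487 -0.696 -0.527
outer loop
vertex -0.708 -4.599 0.183
vertex -2.195 -4.044 0.824
vertex -1.15 -3.983 -0.222
endloop
endfacet
facet normal 0.706 0.042 -0.707
outer loop
vertex -1.15 -3.983 -0.222
vertex 0.135 -3.396 1.096
vertex -0.708 -4.599 0.183
endloop
endfacet
facet normal -0.706 -0.042 0.707
outer loop
vertex -1.753 -4.661 1.229
vertex -1.352 -2.841 1.737
vertex -2.195 -4.044 0.824
endloop
endfacet
facet normal 0.514 -0.717 0.471
outer loop
vertex -0.91 -3.457 2.142
vertex -1.753 -4.661 1.229
vertex 0.135 -3.396 1.096
endloop
endfacet
facet normal -0.706 -0.042 0.707
outer loop
vertex -0.91 -3.457 2.142
vertex -1.352 -2.841 1.737
vertex -1.753 -4.661 1.229
endloop
endfacet
facet normal -0.513 0.717 -0.471
outer loop
vertex -2.195 -4.044 0.824
vertex -1.352 -2.841 1.737
vertex -1.15 -3.983 -0.222
endloop
endfacet
facet normal 0.706 0.042 -0.707
outer loop
vertex -0.307 -2.779 0.691
vertex 0.135 -3.396 1.096
vertex -1.15 -3.983 -0.222
endloop
endfacet
facet normal -0.514 0.717 -0.471
outer loop
vertex -1.15 -3.983 -0.222
vertex -1.352 -2.841 1.737
vertex -0.307 -2.779 0.691
endloop
endfacet
facet normal 0.488 0.696 0.528
outer loop
vertex -0.307 -2.779 0.691
vertex -0.91 -3.457 2.142
vertex 0.135 -3.396 1.096
endloop
endfacet
facet normal 0.487 0.696 0.528
outer loop
vertex -1.352 -2.841 1.737
vertex -0.91 -3.457 2.142
vertex -0.307 -2.779 0.691
endloop
endfacet

endsolid


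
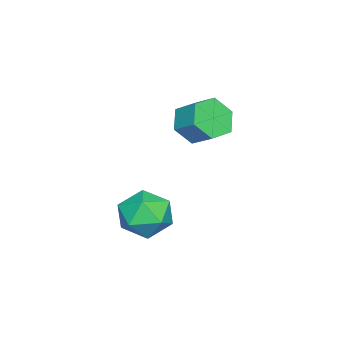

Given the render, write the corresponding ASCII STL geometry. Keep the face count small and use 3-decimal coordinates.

solid 
facet normal -0.764 0.254 0.593
outer loop
vertex 2.565 -3.787 -3.594
vertex 3.042 -4.251 -2.78
vertex 3.221 -3.236 -2.984
endloop
endfacet
facet normal -0.678 0.732 0.069
outer loop
vertex 2.565 -3.787 -3.594
vertex 3.221 -3.236 -2.984
vertex 3.247 -3.114 -4.028
endloop
endfacet
facet normal -0.736 0.389 -0.554
outer loop
vertex 2.565 -3.787 -3.594
vertex 3.247 -3.114 -4.028
vertex 3.082 -4.054 -4.469
endloop
endfacet
facet normal -0.858 -0.302 -0.415
outer loop
vertex 2.565 -3.787 -3.594
vertex 3.082 -4.054 -4.469
vertex 2.956 -4.757 -3.697
endloop
endfacet
facet normal -0.875 -0.384 0.294
outer loop
vertex 2.565 -3.787 -3.594
vertex 2.956 -4.757 -3.697
vertex 3.042 -4.251 -2.78
endloop
endfacet
facet normal -0.016 0.993 0.116
outer loop
vertex 3.247 -3.114 -4.028
vertex 3.221 -3.236 -2.984
vertex 4.144 -3.163 -3.483
endloop
endfacet
facet normal -0.155 0.221 0.963
outer loop
vertex 3.221 -3.236 -2.984
vertex 3.042 -4.251 -2.78
vertex 4.018 -3.866 -2.711
endloop
endfacet
facet normal -0.335 -0.811 0.479
outer loop
vertex 3.042 -4.251 -2.78
vertex 2.956 -4.757 -3.697
vertex 3.853 -4.806 -3.152
endloop
endfacet
facet normal -0.307 -0.678 -0.668
outer loop
vertex 2.956 -4.757 -3.697
vertex 3.082 -4.054 -4.469
vertex 3.879 -4.684 -4.196
endloop
endfacet
facet normal -0.110 0.438 -0.892
outer loop
vertex 3.082 -4.054 -4.469
vertex 3.247 -3.114 -4.028
vertex 4.058 -3.669 -4.4
endloop
endfacet
facet normal 0.858 0.302 0.415
outer loop
vertex 4.535 -4.133 -3.586
vertex 4.144 -3.163 -3.483
vertex 4.018 -3.866 -2.711
endloop
endfacet
facet normal 0.736 -0.389 0.554
outer loop
vertex 4.535 -4.133 -3.586
vertex 4.018 -3.866 -2.711
vertex 3.853 -4.806 -3.152
endloop
endfacet
facet normal 0.678 -0.732 -0.069
outer loop
vertex 4.535 -4.133 -3.586
vertex 3.853 -4.806 -3.152
vertex 3.879 -4.684 -4.196
endloop
endfacet
facet normal 0.764 -0.254 -0.593
outer loop
vertex 4.535 -4.133 -3.586
vertex 3.879 -4.684 -4.196
vertex 4.058 -3.669 -4.4
endloop
endfacet
facet normal 0.875 0.384 -0.294
outer loop
vertex 4.535 -4.133 -3.586
vertex 4.058 -3.669 -4.4
vertex 4.144 -3.163 -3.483
endloop
endfacet
facet normal 0.307 0.678 0.668
outer loop
vertex 4.018 -3.866 -2.711
vertex 4.144 -3.163 -3.483
vertex 3.221 -3.236 -2.984
endloop
endfacet
facet normal 0.110 -0.438 0.892
outer loop
vertex 3.853 -4.806 -3.152
vertex 4.018 -3.866 -2.711
vertex 3.042 -4.251 -2.78
endloop
endfacet
facet normal 0.016 -0.993 -0.116
outer loop
vertex 3.879 -4.684 -4.196
vertex 3.853 -4.806 -3.152
vertex 2.956 -4.757 -3.697
endloop
endfacet
facet normal 0.155 -0.221 -0.963
outer loop
vertex 4.058 -3.669 -4.4
vertex 3.879 -4.684 -4.196
vertex 3.082 -4.054 -4.469
endloop
endfacet
facet normal 0.335 0.811 -0.479
outer loop
vertex 4.144 -3.163 -3.483
vertex 4.058 -3.669 -4.4
vertex 3.247 -3.114 -4.028
endloop
endfacet
facet normal -0.349 -0.768 -0.538
outer loop
vertex 1.987 -2.923 -0.855
vertex 1.4 -3.099 -0.223
vertex 1.191 -2.547 -0.876
endloop
endfacet
facet normal 0.248 0.478 -0.843
outer loop
vertex 1.987 -2.923 -0.855
vertex 1.191 -2.547 -0.876
vertex 2.367 -2.086 -0.269
endloop
endfacet
facet normal 0.248 0.478 -0.843
outer loop
vertex 2.367 -2.086 -0.269
vertex 1.191 -2.547 -0.876
vertex 1.571 -1.71 -0.29
endloop
endfacet
facet normal 0.349 0.768 0.537
outer loop
vertex 2.367 -2.086 -0.269
vertex 1.571 -1.71 -0.29
vertex 1.78 -2.261 0.363
endloop
endfacet
facet normal -0.349 -0.768 -0.537
outer loop
vertex 1.191 -2.547 -0.876
vertex 1.4 -3.099 -0.223
vertex 0.605 -2.723 -0.244
endloop
endfacet
facet normal -0.659 0.609 -0.442
outer loop
vertex 1.191 -2.547 -0.876
vertex 0.605 -2.723 -0.244
vertex 1.571 -1.71 -0.29
endloop
endfacet
facet normal -0.659 0.609 -0.442
outer loop
vertex 1.571 -1.71 -0.29
vertex 0.605 -2.723 -0.244
vertex 0.985 -1.886 0.342
endloop
endfacet
facet normal 0.348 0.768 0.537
outer loop
vertex 1.571 -1.71 -0.29
vertex 0.985 -1.886 0.342
vertex 1.78 -2.261 0.363
endloop
endfacet
facet normal -0.349 -0.768 -0.537
outer loop
vertex 0.605 -2.723 -0.244
vertex 1.4 -3.099 -0.223
vertex 0.813 -3.274 0.409
endloop
endfacet
facet normal -0.907 0.132 0.400
outer loop
vertex 0.605 -2.723 -0.244
vertex 0.813 -3.274 0.409
vertex 0.985 -1.886 0.342
endloop
endfacet
facet normal -0.907 0.132 0.400
outer loop
vertex 0.985 -1.886 0.342
vertex 0.813 -3.274 0.409
vertex 1.193 -2.437 0.995
endloop
endfacet
facet normal 0.348 0.768 0.537
outer loop
vertex 0.985 -1.886 0.342
vertex 1.193 -2.437 0.995
vertex 1.78 -2.261 0.363
endloop
endfacet
facet normal -0.349 -0.768 -0.537
outer loop
vertex 0.813 -3.274 0.409
vertex 1.4 -3.099 -0.223
vertex 1.609 -3.65 0.43
endloop
endfacet
facet normal -0.248 -0.478 0.843
outer loop
vertex 0.813 -3.274 0.409
vertex 1.609 -3.65 0.43
vertex 1.193 -2.437 0.995
endloop
endfacet
facet normal -0.248 -0.478 0.843
outer loop
vertex 1.193 -2.437 0.995
vertex 1.609 -3.65 0.43
vertex 1.989 -2.813 1.016
endloop
endfacet
facet normal 0.349 0.768 0.538
outer loop
vertex 1.193 -2.437 0.995
vertex 1.989 -2.813 1.016
vertex 1.78 -2.261 0.363
endloop
endfacet
facet normal -0.348 -0.768 -0.537
outer loop
vertex 1.609 -3.65 0.43
vertex 1.4 -3.099 -0.223
vertex 2.195 -3.474 -0.202
endloop
endfacet
facet normal 0.659 -0.609 0.442
outer loop
vertex 1.609 -3.65 0.43
vertex 2.195 -3.474 -0.202
vertex 1.989 -2.813 1.016
endloop
endfacet
facet normal 0.659 -0.609 0.442
outer loop
vertex 1.989 -2.813 1.016
vertex 2.195 -3.474 -0.202
vertex 2.575 -2.637 0.384
endloop
endfacet
facet normal 0.349 0.768 0.537
outer loop
vertex 1.989 -2.813 1.016
vertex 2.575 -2.637 0.384
vertex 1.78 -2.261 0.363
endloop
endfacet
facet normal -0.348 -0.768 -0.537
outer loop
vertex 2.195 -3.474 -0.202
vertex 1.4 -3.099 -0.223
vertex 1.987 -2.923 -0.855
endloop
endfacet
facet normal 0.907 -0.132 -0.400
outer loop
vertex 2.195 -3.474 -0.202
vertex 1.987 -2.923 -0.855
vertex 2.575 -2.637 0.384
endloop
endfacet
facet normal 0.907 -0.132 -0.400
outer loop
vertex 2.575 -2.637 0.384
vertex 1.987 -2.923 -0.855
vertex 2.367 -2.086 -0.269
endloop
endfacet
facet normal 0.349 0.768 0.537
outer loop
vertex 2.575 -2.637 0.384
vertex 2.367 -2.086 -0.269
vertex 1.78 -2.261 0.363
endloop
endfacet

endsolid


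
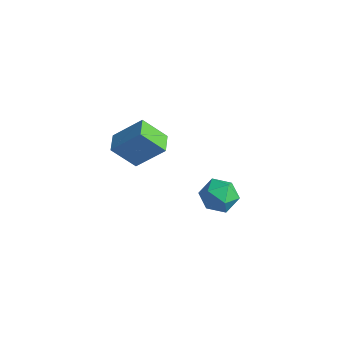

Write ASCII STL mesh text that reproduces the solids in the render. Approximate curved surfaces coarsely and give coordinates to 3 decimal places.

solid 
facet normal -0.696 0.672 0.254
outer loop
vertex 2.447 2.15 -1.415
vertex 1.69 1.592 -2.014
vertex 1.843 1.344 -0.939
endloop
endfacet
facet normal -0.205 0.607 0.768
outer loop
vertex 2.447 2.15 -1.415
vertex 1.843 1.344 -0.939
vertex 2.932 1.43 -0.716
endloop
endfacet
facet normal 0.432 0.761 0.484
outer loop
vertex 2.447 2.15 -1.415
vertex 2.932 1.43 -0.716
vertex 3.452 1.732 -1.654
endloop
endfacet
facet normal 0.334 0.920 -0.204
outer loop
vertex 2.447 2.15 -1.415
vertex 3.452 1.732 -1.654
vertex 2.685 1.833 -2.457
endloop
endfacet
facet normal -0.364 0.865 -0.346
outer loop
vertex 2.447 2.15 -1.415
vertex 2.685 1.833 -2.457
vertex 1.69 1.592 -2.014
endloop
endfacet
facet normal -0.194 -0.074 0.978
outer loop
vertex 2.932 1.43 -0.716
vertex 1.843 1.344 -0.939
vertex 2.475 0.427 -0.883
endloop
endfacet
facet normal -0.989 0.029 0.147
outer loop
vertex 1.843 1.344 -0.939
vertex 1.69 1.592 -2.014
vertex 1.708 0.528 -1.686
endloop
endfacet
facet normal -0.450 0.342 -0.825
outer loop
vertex 1.69 1.592 -2.014
vertex 2.685 1.833 -2.457
vertex 2.228 0.83 -2.624
endloop
endfacet
facet normal 0.679 0.432 -0.594
outer loop
vertex 2.685 1.833 -2.457
vertex 3.452 1.732 -1.654
vertex 3.317 0.916 -2.401
endloop
endfacet
facet normal 0.836 0.174 0.520
outer loop
vertex 3.452 1.732 -1.654
vertex 2.932 1.43 -0.716
vertex 3.47 0.668 -1.326
endloop
endfacet
facet normal -0.334 -0.920 0.204
outer loop
vertex 2.713 0.11 -1.925
vertex 2.475 0.427 -0.883
vertex 1.708 0.528 -1.686
endloop
endfacet
facet normal -0.432 -0.761 -0.484
outer loop
vertex 2.713 0.11 -1.925
vertex 1.708 0.528 -1.686
vertex 2.228 0.83 -2.624
endloop
endfacet
facet normal 0.205 -0.607 -0.768
outer loop
vertex 2.713 0.11 -1.925
vertex 2.228 0.83 -2.624
vertex 3.317 0.916 -2.401
endloop
endfacet
facet normal 0.696 -0.672 -0.254
outer loop
vertex 2.713 0.11 -1.925
vertex 3.317 0.916 -2.401
vertex 3.47 0.668 -1.326
endloop
endfacet
facet normal 0.364 -0.865 0.346
outer loop
vertex 2.713 0.11 -1.925
vertex 3.47 0.668 -1.326
vertex 2.475 0.427 -0.883
endloop
endfacet
facet normal -0.679 -0.432 0.594
outer loop
vertex 1.708 0.528 -1.686
vertex 2.475 0.427 -0.883
vertex 1.843 1.344 -0.939
endloop
endfacet
facet normal -0.836 -0.174 -0.520
outer loop
vertex 2.228 0.83 -2.624
vertex 1.708 0.528 -1.686
vertex 1.69 1.592 -2.014
endloop
endfacet
facet normal 0.194 0.074 -0.978
outer loop
vertex 3.317 0.916 -2.401
vertex 2.228 0.83 -2.624
vertex 2.685 1.833 -2.457
endloop
endfacet
facet normal 0.989 -0.029 -0.147
outer loop
vertex 3.47 0.668 -1.326
vertex 3.317 0.916 -2.401
vertex 3.452 1.732 -1.654
endloop
endfacet
facet normal 0.450 -0.342 0.825
outer loop
vertex 2.475 0.427 -0.883
vertex 3.47 0.668 -1.326
vertex 2.932 1.43 -0.716
endloop
endfacet
facet normal -0.547 -0.474 -0.690
outer loop
vertex -4.331 -0.064 -2.064
vertex -5.185 0.847 -2.013
vertex -3.413 0.874 -3.438
endloop
endfacet
facet normal 0.684 -0.729 -0.041
outer loop
vertex -2.215 1.913 -1.927
vertex -4.331 -0.064 -2.064
vertex -3.413 0.874 -3.438
endloop
endfacet
facet normal -0.547 -0.474 -0.690
outer loop
vertex -3.413 0.874 -3.438
vertex -5.185 0.847 -2.013
vertex -4.268 1.785 -3.386
endloop
endfacet
facet normal 0.483 0.494 -0.723
outer loop
vertex -4.268 1.785 -3.386
vertex -2.215 1.913 -1.927
vertex -3.413 0.874 -3.438
endloop
endfacet
facet normal -0.483 -0.494 0.723
outer loop
vertex -4.331 -0.064 -2.064
vertex -3.987 1.886 -0.502
vertex -5.185 0.847 -2.013
endloop
endfacet
facet normal 0.684 -0.729 -0.041
outer loop
vertex -3.132 0.975 -0.554
vertex -4.331 -0.064 -2.064
vertex -2.215 1.913 -1.927
endloop
endfacet
facet normal -0.483 -0.494 0.723
outer loop
vertex -3.132 0.975 -0.554
vertex -3.987 1.886 -0.502
vertex -4.331 -0.064 -2.064
endloop
endfacet
facet normal -0.684 0.729 0.041
outer loop
vertex -5.185 0.847 -2.013
vertex -3.987 1.886 -0.502
vertex -4.268 1.785 -3.386
endloop
endfacet
facet normal 0.483 0.493 -0.723
outer loop
vertex -3.069 2.824 -1.876
vertex -2.215 1.913 -1.927
vertex -4.268 1.785 -3.386
endloop
endfacet
facet normal -0.683 0.729 0.041
outer loop
vertex -4.268 1.785 -3.386
vertex -3.987 1.886 -0.502
vertex -3.069 2.824 -1.876
endloop
endfacet
facet normal 0.547 0.474 0.690
outer loop
vertex -3.069 2.824 -1.876
vertex -3.132 0.975 -0.554
vertex -2.215 1.913 -1.927
endloop
endfacet
facet normal 0.547 0.474 0.690
outer loop
vertex -3.987 1.886 -0.502
vertex -3.132 0.975 -0.554
vertex -3.069 2.824 -1.876
endloop
endfacet

endsolid


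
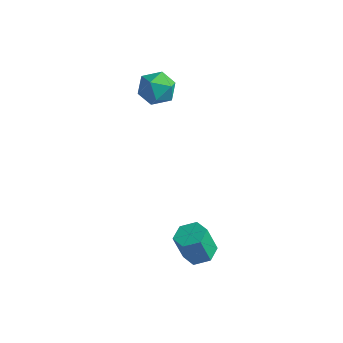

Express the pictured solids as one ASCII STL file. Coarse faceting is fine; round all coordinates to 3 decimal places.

solid 
facet normal 0.268 0.158 -0.950
outer loop
vertex 4.417 1.003 -1.918
vertex 3.887 0.585 -2.137
vertex 3.777 1.281 -2.052
endloop
endfacet
facet normal 0.342 0.906 0.248
outer loop
vertex 4.417 1.003 -1.918
vertex 3.777 1.281 -2.052
vertex 4.063 0.793 -0.664
endloop
endfacet
facet normal 0.343 0.906 0.248
outer loop
vertex 4.063 0.793 -0.664
vertex 3.777 1.281 -2.052
vertex 3.424 1.071 -0.797
endloop
endfacet
facet normal -0.267 -0.159 0.950
outer loop
vertex 4.063 0.793 -0.664
vertex 3.424 1.071 -0.797
vertex 3.533 0.375 -0.883
endloop
endfacet
facet normal 0.268 0.158 -0.950
outer loop
vertex 3.777 1.281 -2.052
vertex 3.887 0.585 -2.137
vertex 3.247 0.863 -2.271
endloop
endfacet
facet normal -0.609 0.792 -0.039
outer loop
vertex 3.777 1.281 -2.052
vertex 3.247 0.863 -2.271
vertex 3.424 1.071 -0.797
endloop
endfacet
facet normal -0.609 0.792 -0.039
outer loop
vertex 3.424 1.071 -0.797
vertex 3.247 0.863 -2.271
vertex 2.894 0.653 -1.016
endloop
endfacet
facet normal -0.267 -0.159 0.950
outer loop
vertex 3.424 1.071 -0.797
vertex 2.894 0.653 -1.016
vertex 3.533 0.375 -0.883
endloop
endfacet
facet normal 0.268 0.158 -0.950
outer loop
vertex 3.247 0.863 -2.271
vertex 3.887 0.585 -2.137
vertex 3.357 0.167 -2.356
endloop
endfacet
facet normal -0.951 -0.115 -0.287
outer loop
vertex 3.247 0.863 -2.271
vertex 3.357 0.167 -2.356
vertex 2.894 0.653 -1.016
endloop
endfacet
facet normal -0.951 -0.113 -0.287
outer loop
vertex 2.894 0.653 -1.016
vertex 3.357 0.167 -2.356
vertex 3.003 -0.043 -1.102
endloop
endfacet
facet normal -0.267 -0.159 0.950
outer loop
vertex 2.894 0.653 -1.016
vertex 3.003 -0.043 -1.102
vertex 3.533 0.375 -0.883
endloop
endfacet
facet normal 0.267 0.159 -0.950
outer loop
vertex 3.357 0.167 -2.356
vertex 3.887 0.585 -2.137
vertex 3.996 -0.111 -2.223
endloop
endfacet
facet normal -0.342 -0.906 -0.248
outer loop
vertex 3.357 0.167 -2.356
vertex 3.996 -0.111 -2.223
vertex 3.003 -0.043 -1.102
endloop
endfacet
facet normal -0.342 -0.906 -0.248
outer loop
vertex 3.003 -0.043 -1.102
vertex 3.996 -0.111 -2.223
vertex 3.643 -0.321 -0.968
endloop
endfacet
facet normal -0.268 -0.158 0.950
outer loop
vertex 3.003 -0.043 -1.102
vertex 3.643 -0.321 -0.968
vertex 3.533 0.375 -0.883
endloop
endfacet
facet normal 0.267 0.159 -0.950
outer loop
vertex 3.996 -0.111 -2.223
vertex 3.887 0.585 -2.137
vertex 4.526 0.307 -2.004
endloop
endfacet
facet normal 0.609 -0.792 0.039
outer loop
vertex 3.996 -0.111 -2.223
vertex 4.526 0.307 -2.004
vertex 3.643 -0.321 -0.968
endloop
endfacet
facet normal 0.609 -0.792 0.039
outer loop
vertex 3.643 -0.321 -0.968
vertex 4.526 0.307 -2.004
vertex 4.173 0.097 -0.749
endloop
endfacet
facet normal -0.268 -0.158 0.950
outer loop
vertex 3.643 -0.321 -0.968
vertex 4.173 0.097 -0.749
vertex 3.533 0.375 -0.883
endloop
endfacet
facet normal 0.267 0.159 -0.950
outer loop
vertex 4.526 0.307 -2.004
vertex 3.887 0.585 -2.137
vertex 4.417 1.003 -1.918
endloop
endfacet
facet normal 0.951 0.114 0.287
outer loop
vertex 4.526 0.307 -2.004
vertex 4.417 1.003 -1.918
vertex 4.173 0.097 -0.749
endloop
endfacet
facet normal 0.951 0.115 0.288
outer loop
vertex 4.173 0.097 -0.749
vertex 4.417 1.003 -1.918
vertex 4.063 0.793 -0.664
endloop
endfacet
facet normal -0.268 -0.158 0.950
outer loop
vertex 4.173 0.097 -0.749
vertex 4.063 0.793 -0.664
vertex 3.533 0.375 -0.883
endloop
endfacet
facet normal 0.015 0.926 -0.377
outer loop
vertex -0.224 4.371 2.825
vertex -0.684 4.657 3.509
vertex 0.188 4.655 3.539
endloop
endfacet
facet normal 0.599 0.563 -0.569
outer loop
vertex -0.224 4.371 2.825
vertex 0.188 4.655 3.539
vertex 0.471 3.939 3.128
endloop
endfacet
facet normal 0.388 -0.021 -0.921
outer loop
vertex -0.224 4.371 2.825
vertex 0.471 3.939 3.128
vertex -0.227 3.498 2.844
endloop
endfacet
facet normal -0.325 -0.019 -0.946
outer loop
vertex -0.224 4.371 2.825
vertex -0.227 3.498 2.844
vertex -0.941 3.942 3.08
endloop
endfacet
facet normal -0.555 0.565 -0.610
outer loop
vertex -0.224 4.371 2.825
vertex -0.941 3.942 3.08
vertex -0.684 4.657 3.509
endloop
endfacet
facet normal 0.934 0.355 0.024
outer loop
vertex 0.471 3.939 3.128
vertex 0.188 4.655 3.539
vertex 0.441 3.958 4.0
endloop
endfacet
facet normal -0.009 0.942 0.336
outer loop
vertex 0.188 4.655 3.539
vertex -0.684 4.657 3.509
vertex -0.273 4.402 4.236
endloop
endfacet
facet normal -0.932 0.359 -0.040
outer loop
vertex -0.684 4.657 3.509
vertex -0.941 3.942 3.08
vertex -0.971 3.961 3.952
endloop
endfacet
facet normal -0.559 -0.589 -0.584
outer loop
vertex -0.941 3.942 3.08
vertex -0.227 3.498 2.844
vertex -0.688 3.245 3.541
endloop
endfacet
facet normal 0.595 -0.592 -0.544
outer loop
vertex -0.227 3.498 2.844
vertex 0.471 3.939 3.128
vertex 0.184 3.243 3.571
endloop
endfacet
facet normal 0.325 0.019 0.946
outer loop
vertex -0.276 3.529 4.255
vertex 0.441 3.958 4.0
vertex -0.273 4.402 4.236
endloop
endfacet
facet normal -0.388 0.021 0.921
outer loop
vertex -0.276 3.529 4.255
vertex -0.273 4.402 4.236
vertex -0.971 3.961 3.952
endloop
endfacet
facet normal -0.599 -0.563 0.569
outer loop
vertex -0.276 3.529 4.255
vertex -0.971 3.961 3.952
vertex -0.688 3.245 3.541
endloop
endfacet
facet normal -0.015 -0.926 0.377
outer loop
vertex -0.276 3.529 4.255
vertex -0.688 3.245 3.541
vertex 0.184 3.243 3.571
endloop
endfacet
facet normal 0.555 -0.565 0.610
outer loop
vertex -0.276 3.529 4.255
vertex 0.184 3.243 3.571
vertex 0.441 3.958 4.0
endloop
endfacet
facet normal 0.559 0.589 0.584
outer loop
vertex -0.273 4.402 4.236
vertex 0.441 3.958 4.0
vertex 0.188 4.655 3.539
endloop
endfacet
facet normal -0.595 0.592 0.544
outer loop
vertex -0.971 3.961 3.952
vertex -0.273 4.402 4.236
vertex -0.684 4.657 3.509
endloop
endfacet
facet normal -0.934 -0.355 -0.024
outer loop
vertex -0.688 3.245 3.541
vertex -0.971 3.961 3.952
vertex -0.941 3.942 3.08
endloop
endfacet
facet normal 0.009 -0.942 -0.336
outer loop
vertex 0.184 3.243 3.571
vertex -0.688 3.245 3.541
vertex -0.227 3.498 2.844
endloop
endfacet
facet normal 0.932 -0.359 0.040
outer loop
vertex 0.441 3.958 4.0
vertex 0.184 3.243 3.571
vertex 0.471 3.939 3.128
endloop
endfacet

endsolid


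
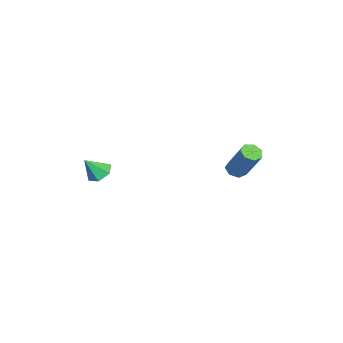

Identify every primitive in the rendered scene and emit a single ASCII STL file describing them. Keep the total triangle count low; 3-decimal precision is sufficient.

solid 
facet normal -0.364 -0.418 -0.832
outer loop
vertex -0.826 2.537 -3.531
vertex -1.228 2.364 -3.268
vertex -1.176 2.808 -3.514
endloop
endfacet
facet normal 0.493 0.672 -0.552
outer loop
vertex -0.826 2.537 -3.531
vertex -1.176 2.808 -3.514
vertex -0.19 3.268 -2.074
endloop
endfacet
facet normal 0.494 0.671 -0.553
outer loop
vertex -0.19 3.268 -2.074
vertex -1.176 2.808 -3.514
vertex -0.539 3.539 -2.057
endloop
endfacet
facet normal 0.364 0.417 0.833
outer loop
vertex -0.19 3.268 -2.074
vertex -0.539 3.539 -2.057
vertex -0.592 3.096 -1.812
endloop
endfacet
facet normal -0.362 -0.419 -0.833
outer loop
vertex -1.176 2.808 -3.514
vertex -1.228 2.364 -3.268
vertex -1.565 2.745 -3.313
endloop
endfacet
facet normal -0.308 0.897 -0.315
outer loop
vertex -1.176 2.808 -3.514
vertex -1.565 2.745 -3.313
vertex -0.539 3.539 -2.057
endloop
endfacet
facet normal -0.307 0.898 -0.317
outer loop
vertex -0.539 3.539 -2.057
vertex -1.565 2.745 -3.313
vertex -0.928 3.477 -1.856
endloop
endfacet
facet normal 0.364 0.417 0.833
outer loop
vertex -0.539 3.539 -2.057
vertex -0.928 3.477 -1.856
vertex -0.592 3.096 -1.812
endloop
endfacet
facet normal -0.363 -0.420 -0.832
outer loop
vertex -1.565 2.745 -3.313
vertex -1.228 2.364 -3.268
vertex -1.7 2.396 -3.078
endloop
endfacet
facet normal -0.880 0.448 0.160
outer loop
vertex -1.565 2.745 -3.313
vertex -1.7 2.396 -3.078
vertex -0.928 3.477 -1.856
endloop
endfacet
facet normal -0.880 0.448 0.159
outer loop
vertex -0.928 3.477 -1.856
vertex -1.7 2.396 -3.078
vertex -1.064 3.127 -1.621
endloop
endfacet
facet normal 0.364 0.417 0.833
outer loop
vertex -0.928 3.477 -1.856
vertex -1.064 3.127 -1.621
vertex -0.592 3.096 -1.812
endloop
endfacet
facet normal -0.364 -0.417 -0.833
outer loop
vertex -1.7 2.396 -3.078
vertex -1.228 2.364 -3.268
vertex -1.481 2.023 -2.987
endloop
endfacet
facet normal -0.789 -0.338 0.514
outer loop
vertex -1.7 2.396 -3.078
vertex -1.481 2.023 -2.987
vertex -1.064 3.127 -1.621
endloop
endfacet
facet normal -0.788 -0.339 0.514
outer loop
vertex -1.064 3.127 -1.621
vertex -1.481 2.023 -2.987
vertex -0.844 2.754 -1.53
endloop
endfacet
facet normal 0.364 0.418 0.832
outer loop
vertex -1.064 3.127 -1.621
vertex -0.844 2.754 -1.53
vertex -0.592 3.096 -1.812
endloop
endfacet
facet normal -0.362 -0.418 -0.833
outer loop
vertex -1.481 2.023 -2.987
vertex -1.228 2.364 -3.268
vertex -1.071 1.907 -3.107
endloop
endfacet
facet normal -0.105 -0.870 0.482
outer loop
vertex -1.481 2.023 -2.987
vertex -1.071 1.907 -3.107
vertex -0.844 2.754 -1.53
endloop
endfacet
facet normal -0.104 -0.870 0.482
outer loop
vertex -0.844 2.754 -1.53
vertex -1.071 1.907 -3.107
vertex -0.434 2.638 -1.651
endloop
endfacet
facet normal 0.364 0.418 0.832
outer loop
vertex -0.844 2.754 -1.53
vertex -0.434 2.638 -1.651
vertex -0.592 3.096 -1.812
endloop
endfacet
facet normal -0.365 -0.418 -0.832
outer loop
vertex -1.071 1.907 -3.107
vertex -1.228 2.364 -3.268
vertex -0.78 2.136 -3.35
endloop
endfacet
facet normal 0.660 -0.747 0.086
outer loop
vertex -1.071 1.907 -3.107
vertex -0.78 2.136 -3.35
vertex -0.434 2.638 -1.651
endloop
endfacet
facet normal 0.659 -0.747 0.086
outer loop
vertex -0.434 2.638 -1.651
vertex -0.78 2.136 -3.35
vertex -0.143 2.867 -1.893
endloop
endfacet
facet normal 0.363 0.418 0.833
outer loop
vertex -0.434 2.638 -1.651
vertex -0.143 2.867 -1.893
vertex -0.592 3.096 -1.812
endloop
endfacet
facet normal -0.365 -0.417 -0.832
outer loop
vertex -0.78 2.136 -3.35
vertex -1.228 2.364 -3.268
vertex -0.826 2.537 -3.531
endloop
endfacet
facet normal 0.926 -0.062 -0.373
outer loop
vertex -0.78 2.136 -3.35
vertex -0.826 2.537 -3.531
vertex -0.143 2.867 -1.893
endloop
endfacet
facet normal 0.926 -0.060 -0.374
outer loop
vertex -0.143 2.867 -1.893
vertex -0.826 2.537 -3.531
vertex -0.19 3.268 -2.074
endloop
endfacet
facet normal 0.364 0.418 0.832
outer loop
vertex -0.143 2.867 -1.893
vertex -0.19 3.268 -2.074
vertex -0.592 3.096 -1.812
endloop
endfacet
facet normal -0.318 0.510 -0.799
outer loop
vertex 2.286 -2.782 -2.515
vertex 1.708 -2.854 -2.331
vertex 2.028 -2.368 -2.148
endloop
endfacet
facet normal 0.902 0.251 0.351
outer loop
vertex 2.286 -2.782 -2.515
vertex 2.028 -2.368 -2.148
vertex 2.052 -3.406 -1.469
endloop
endfacet
facet normal -0.318 0.510 -0.799
outer loop
vertex 2.028 -2.368 -2.148
vertex 1.708 -2.854 -2.331
vertex 1.451 -2.44 -1.964
endloop
endfacet
facet normal 0.194 0.540 0.819
outer loop
vertex 2.028 -2.368 -2.148
vertex 1.451 -2.44 -1.964
vertex 2.052 -3.406 -1.469
endloop
endfacet
facet normal -0.317 0.511 -0.799
outer loop
vertex 1.451 -2.44 -1.964
vertex 1.708 -2.854 -2.331
vertex 1.131 -2.926 -2.148
endloop
endfacet
facet normal -0.570 0.065 0.819
outer loop
vertex 1.451 -2.44 -1.964
vertex 1.131 -2.926 -2.148
vertex 2.052 -3.406 -1.469
endloop
endfacet
facet normal -0.317 0.511 -0.799
outer loop
vertex 1.131 -2.926 -2.148
vertex 1.708 -2.854 -2.331
vertex 1.388 -3.34 -2.515
endloop
endfacet
facet normal -0.623 -0.699 0.352
outer loop
vertex 1.131 -2.926 -2.148
vertex 1.388 -3.34 -2.515
vertex 2.052 -3.406 -1.469
endloop
endfacet
facet normal -0.317 0.511 -0.799
outer loop
vertex 1.388 -3.34 -2.515
vertex 1.708 -2.854 -2.331
vertex 1.965 -3.268 -2.698
endloop
endfacet
facet normal 0.086 -0.989 -0.117
outer loop
vertex 1.388 -3.34 -2.515
vertex 1.965 -3.268 -2.698
vertex 2.052 -3.406 -1.469
endloop
endfacet
facet normal -0.318 0.511 -0.799
outer loop
vertex 1.965 -3.268 -2.698
vertex 1.708 -2.854 -2.331
vertex 2.286 -2.782 -2.515
endloop
endfacet
facet normal 0.848 -0.516 -0.118
outer loop
vertex 1.965 -3.268 -2.698
vertex 2.286 -2.782 -2.515
vertex 2.052 -3.406 -1.469
endloop
endfacet

endsolid


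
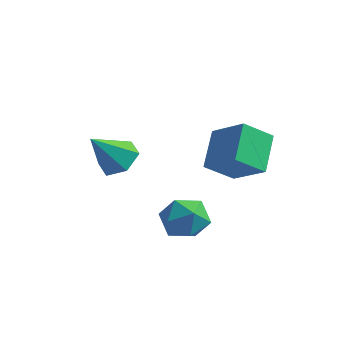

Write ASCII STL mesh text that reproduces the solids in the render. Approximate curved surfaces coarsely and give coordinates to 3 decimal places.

solid 
facet normal -0.519 -0.615 0.594
outer loop
vertex 1.82 3.339 0.515
vertex 0.125 3.664 -0.629
vertex 2.333 1.731 -0.701
endloop
endfacet
facet normal 0.819 -0.157 0.553
outer loop
vertex 3.215 2.776 -1.711
vertex 1.82 3.339 0.515
vertex 2.333 1.731 -0.701
endloop
endfacet
facet normal -0.519 -0.615 0.594
outer loop
vertex 2.333 1.731 -0.701
vertex 0.125 3.664 -0.629
vertex 0.638 2.056 -1.845
endloop
endfacet
facet normal 0.246 -0.773 -0.585
outer loop
vertex 0.638 2.056 -1.845
vertex 3.215 2.776 -1.711
vertex 2.333 1.731 -0.701
endloop
endfacet
facet normal -0.246 0.773 0.585
outer loop
vertex 1.82 3.339 0.515
vertex 1.007 4.709 -1.639
vertex 0.125 3.664 -0.629
endloop
endfacet
facet normal 0.819 -0.157 0.553
outer loop
vertex 2.702 4.384 -0.495
vertex 1.82 3.339 0.515
vertex 3.215 2.776 -1.711
endloop
endfacet
facet normal -0.246 0.773 0.585
outer loop
vertex 2.702 4.384 -0.495
vertex 1.007 4.709 -1.639
vertex 1.82 3.339 0.515
endloop
endfacet
facet normal -0.819 0.157 -0.553
outer loop
vertex 0.125 3.664 -0.629
vertex 1.007 4.709 -1.639
vertex 0.638 2.056 -1.845
endloop
endfacet
facet normal 0.246 -0.773 -0.585
outer loop
vertex 1.52 3.101 -2.855
vertex 3.215 2.776 -1.711
vertex 0.638 2.056 -1.845
endloop
endfacet
facet normal -0.819 0.157 -0.553
outer loop
vertex 0.638 2.056 -1.845
vertex 1.007 4.709 -1.639
vertex 1.52 3.101 -2.855
endloop
endfacet
facet normal 0.519 0.615 -0.594
outer loop
vertex 1.52 3.101 -2.855
vertex 2.702 4.384 -0.495
vertex 3.215 2.776 -1.711
endloop
endfacet
facet normal 0.519 0.615 -0.594
outer loop
vertex 1.007 4.709 -1.639
vertex 2.702 4.384 -0.495
vertex 1.52 3.101 -2.855
endloop
endfacet
facet normal -0.934 0.334 -0.129
outer loop
vertex 0.78 -0.461 -3.862
vertex 0.406 -1.187 -3.029
vertex 0.753 -0.108 -2.75
endloop
endfacet
facet normal -0.458 0.844 -0.279
outer loop
vertex 0.78 -0.461 -3.862
vertex 0.753 -0.108 -2.75
vertex 1.665 0.163 -3.426
endloop
endfacet
facet normal -0.032 0.603 -0.797
outer loop
vertex 0.78 -0.461 -3.862
vertex 1.665 0.163 -3.426
vertex 1.881 -0.748 -4.123
endloop
endfacet
facet normal -0.244 -0.057 -0.968
outer loop
vertex 0.78 -0.461 -3.862
vertex 1.881 -0.748 -4.123
vertex 1.103 -1.582 -3.877
endloop
endfacet
facet normal -0.801 -0.224 -0.555
outer loop
vertex 0.78 -0.461 -3.862
vertex 1.103 -1.582 -3.877
vertex 0.406 -1.187 -3.029
endloop
endfacet
facet normal -0.058 0.951 0.303
outer loop
vertex 1.665 0.163 -3.426
vertex 0.753 -0.108 -2.75
vertex 1.837 -0.178 -2.323
endloop
endfacet
facet normal -0.829 0.125 0.545
outer loop
vertex 0.753 -0.108 -2.75
vertex 0.406 -1.187 -3.029
vertex 1.059 -1.012 -2.077
endloop
endfacet
facet normal -0.615 -0.776 -0.144
outer loop
vertex 0.406 -1.187 -3.029
vertex 1.103 -1.582 -3.877
vertex 1.275 -1.923 -2.774
endloop
endfacet
facet normal 0.287 -0.508 -0.812
outer loop
vertex 1.103 -1.582 -3.877
vertex 1.881 -0.748 -4.123
vertex 2.187 -1.652 -3.45
endloop
endfacet
facet normal 0.632 0.560 -0.536
outer loop
vertex 1.881 -0.748 -4.123
vertex 1.665 0.163 -3.426
vertex 2.534 -0.573 -3.171
endloop
endfacet
facet normal 0.244 0.057 0.968
outer loop
vertex 2.16 -1.299 -2.338
vertex 1.837 -0.178 -2.323
vertex 1.059 -1.012 -2.077
endloop
endfacet
facet normal 0.032 -0.603 0.797
outer loop
vertex 2.16 -1.299 -2.338
vertex 1.059 -1.012 -2.077
vertex 1.275 -1.923 -2.774
endloop
endfacet
facet normal 0.458 -0.844 0.279
outer loop
vertex 2.16 -1.299 -2.338
vertex 1.275 -1.923 -2.774
vertex 2.187 -1.652 -3.45
endloop
endfacet
facet normal 0.934 -0.334 0.129
outer loop
vertex 2.16 -1.299 -2.338
vertex 2.187 -1.652 -3.45
vertex 2.534 -0.573 -3.171
endloop
endfacet
facet normal 0.801 0.224 0.555
outer loop
vertex 2.16 -1.299 -2.338
vertex 2.534 -0.573 -3.171
vertex 1.837 -0.178 -2.323
endloop
endfacet
facet normal -0.287 0.508 0.812
outer loop
vertex 1.059 -1.012 -2.077
vertex 1.837 -0.178 -2.323
vertex 0.753 -0.108 -2.75
endloop
endfacet
facet normal -0.632 -0.560 0.536
outer loop
vertex 1.275 -1.923 -2.774
vertex 1.059 -1.012 -2.077
vertex 0.406 -1.187 -3.029
endloop
endfacet
facet normal 0.058 -0.951 -0.303
outer loop
vertex 2.187 -1.652 -3.45
vertex 1.275 -1.923 -2.774
vertex 1.103 -1.582 -3.877
endloop
endfacet
facet normal 0.829 -0.125 -0.545
outer loop
vertex 2.534 -0.573 -3.171
vertex 2.187 -1.652 -3.45
vertex 1.881 -0.748 -4.123
endloop
endfacet
facet normal 0.615 0.776 0.144
outer loop
vertex 1.837 -0.178 -2.323
vertex 2.534 -0.573 -3.171
vertex 1.665 0.163 -3.426
endloop
endfacet
facet normal 0.316 0.552 -0.771
outer loop
vertex -1.997 1.181 -1.397
vertex -2.92 0.997 -1.907
vertex -2.825 1.845 -1.261
endloop
endfacet
facet normal 0.374 0.286 0.882
outer loop
vertex -1.997 1.181 -1.397
vertex -2.825 1.845 -1.261
vertex -3.58 -0.157 -0.293
endloop
endfacet
facet normal 0.315 0.552 -0.772
outer loop
vertex -2.825 1.845 -1.261
vertex -2.92 0.997 -1.907
vertex -3.748 1.661 -1.77
endloop
endfacet
facet normal -0.489 0.522 0.698
outer loop
vertex -2.825 1.845 -1.261
vertex -3.748 1.661 -1.77
vertex -3.58 -0.157 -0.293
endloop
endfacet
facet normal 0.315 0.552 -0.772
outer loop
vertex -3.748 1.661 -1.77
vertex -2.92 0.997 -1.907
vertex -3.843 0.813 -2.416
endloop
endfacet
facet normal -0.992 0.013 0.129
outer loop
vertex -3.748 1.661 -1.77
vertex -3.843 0.813 -2.416
vertex -3.58 -0.157 -0.293
endloop
endfacet
facet normal 0.316 0.552 -0.772
outer loop
vertex -3.843 0.813 -2.416
vertex -2.92 0.997 -1.907
vertex -3.015 0.149 -2.552
endloop
endfacet
facet normal -0.630 -0.733 -0.257
outer loop
vertex -3.843 0.813 -2.416
vertex -3.015 0.149 -2.552
vertex -3.58 -0.157 -0.293
endloop
endfacet
facet normal 0.316 0.552 -0.772
outer loop
vertex -3.015 0.149 -2.552
vertex -2.92 0.997 -1.907
vertex -2.092 0.333 -2.043
endloop
endfacet
facet normal 0.234 -0.970 -0.073
outer loop
vertex -3.015 0.149 -2.552
vertex -2.092 0.333 -2.043
vertex -3.58 -0.157 -0.293
endloop
endfacet
facet normal 0.316 0.552 -0.771
outer loop
vertex -2.092 0.333 -2.043
vertex -2.92 0.997 -1.907
vertex -1.997 1.181 -1.397
endloop
endfacet
facet normal 0.736 -0.461 0.497
outer loop
vertex -2.092 0.333 -2.043
vertex -1.997 1.181 -1.397
vertex -3.58 -0.157 -0.293
endloop
endfacet

endsolid
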